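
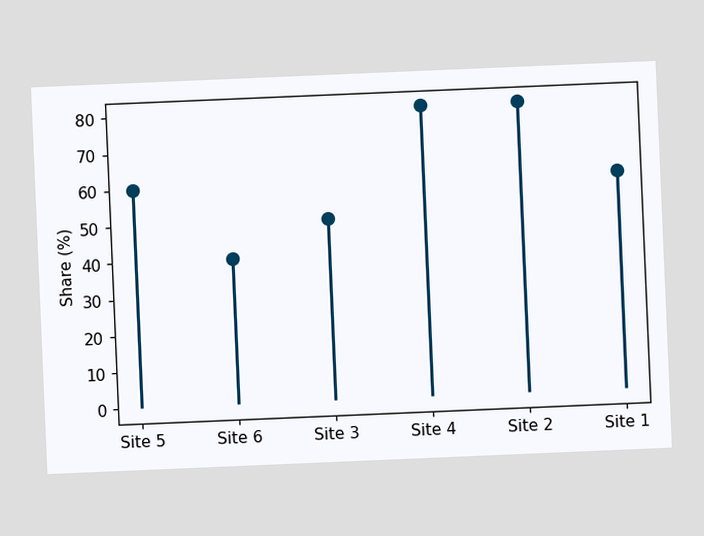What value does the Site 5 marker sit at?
The chart is tilted about 2° counter-clockwise. The Site 5 marker sits at 60%.

60%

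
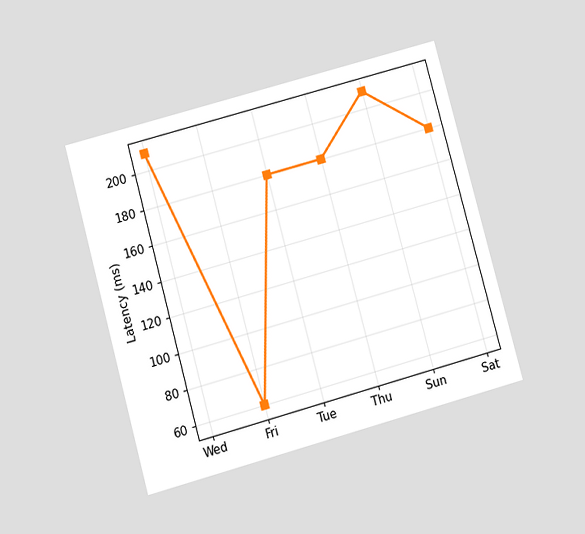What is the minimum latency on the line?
The chart is tilted about 15° counter-clockwise and viewed at a slight angle. The lowest point is at Fri, and reading across to the y-axis gives 60ms.

60ms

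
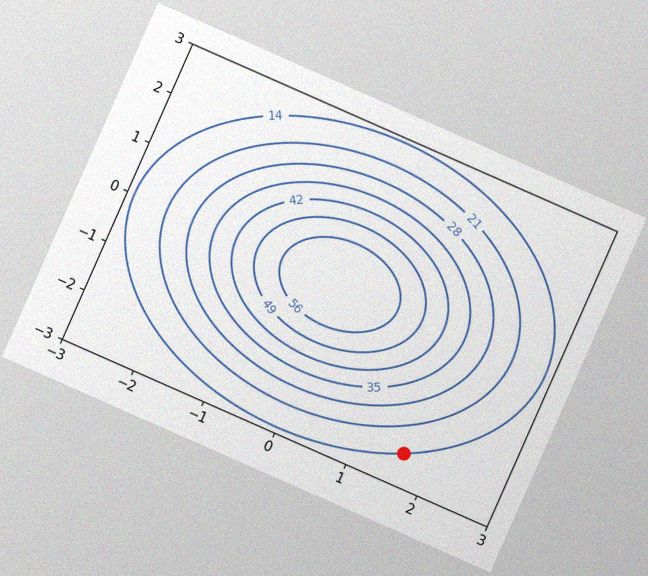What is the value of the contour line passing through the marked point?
14

The chart is tilted about 24° clockwise, with some photo noise. The marked point sits on the contour labelled 14.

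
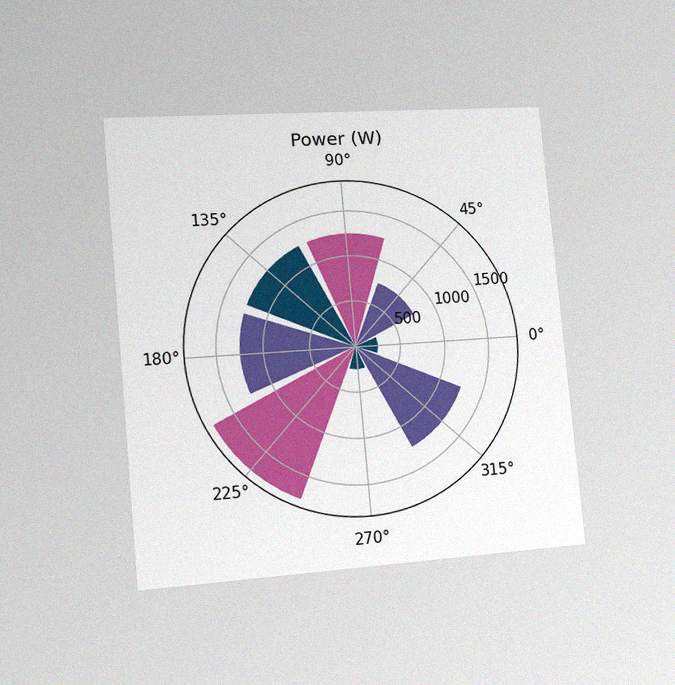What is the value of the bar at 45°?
The chart is tilted about 5° counter-clockwise and viewed slightly from the left, with some photo noise. The bar at 45° reaches 750W on the radial axis.

750W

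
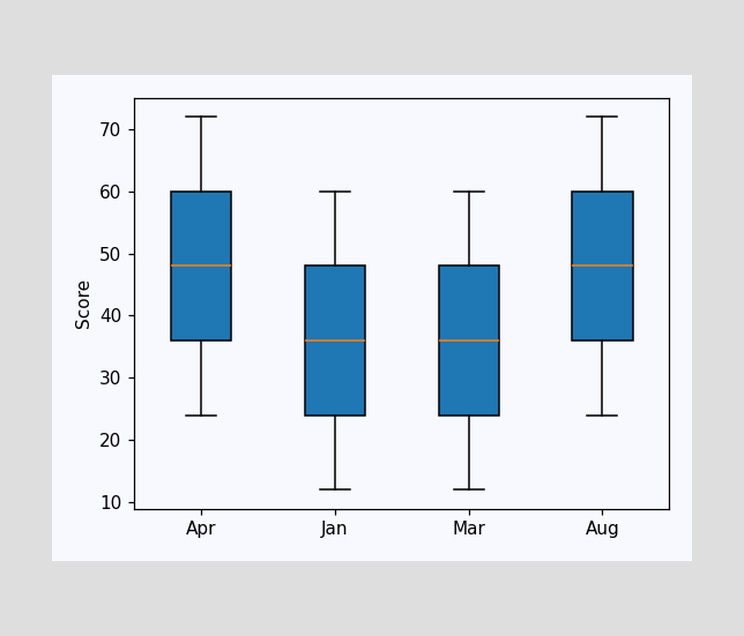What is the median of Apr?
The median line in the Apr box sits at 48.

48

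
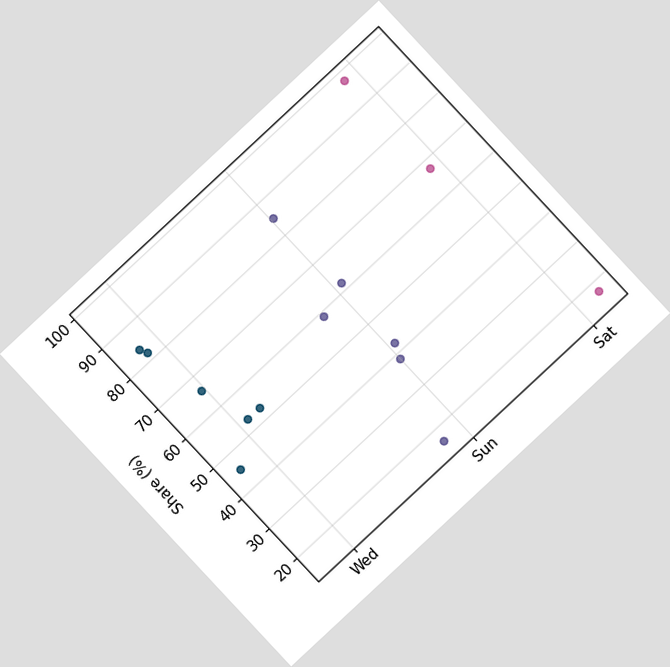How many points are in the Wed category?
6

The chart is tilted about 43° counter-clockwise. Counting the markers in the Wed column gives 6.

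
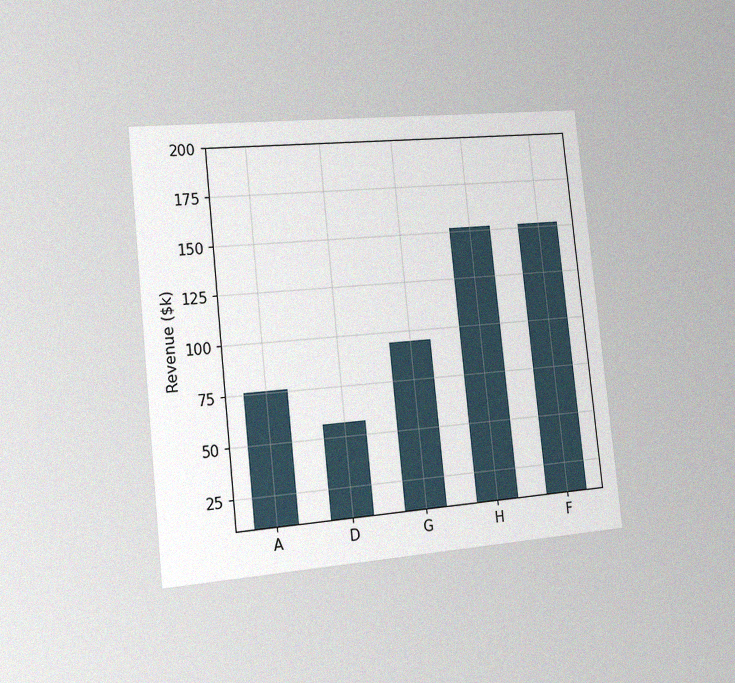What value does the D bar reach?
The chart is tilted about 6° counter-clockwise and viewed slightly from the left, with some photo noise. Reading along the chart's y-axis, the D bar reaches $57k.

$57k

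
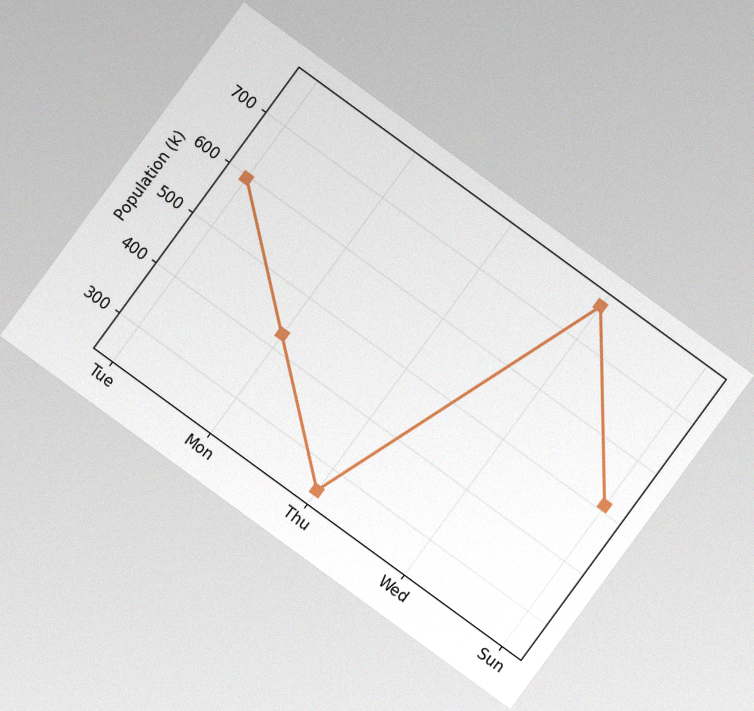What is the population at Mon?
425k

The chart is tilted about 36° clockwise, with some photo noise. At Mon, the line is at 425k.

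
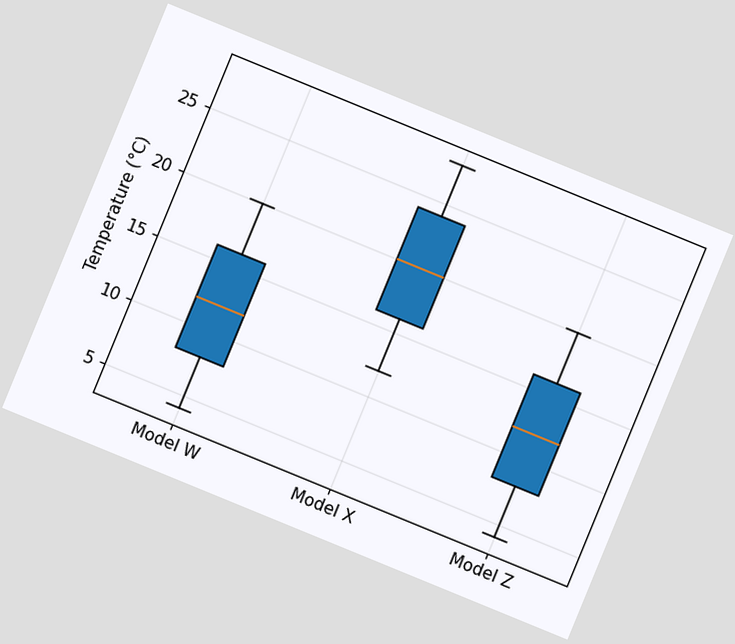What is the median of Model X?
20°C

The chart is tilted about 22° clockwise. The median line in the Model X box sits at 20°C.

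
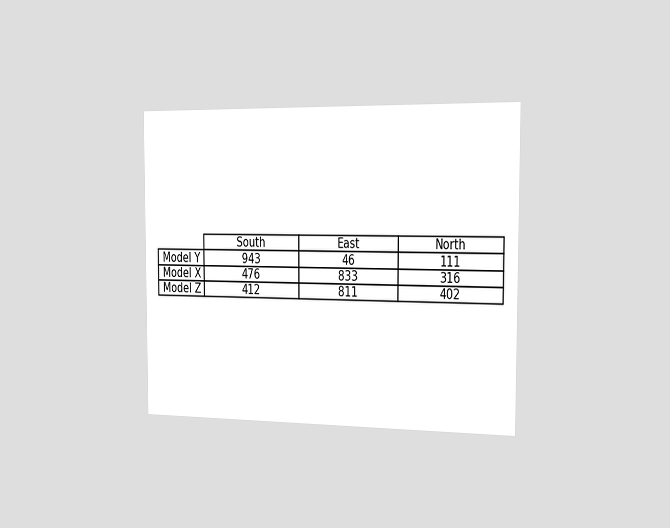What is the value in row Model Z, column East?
811

The chart is viewed slightly from the right. The (Model Z, East) cell reads 811.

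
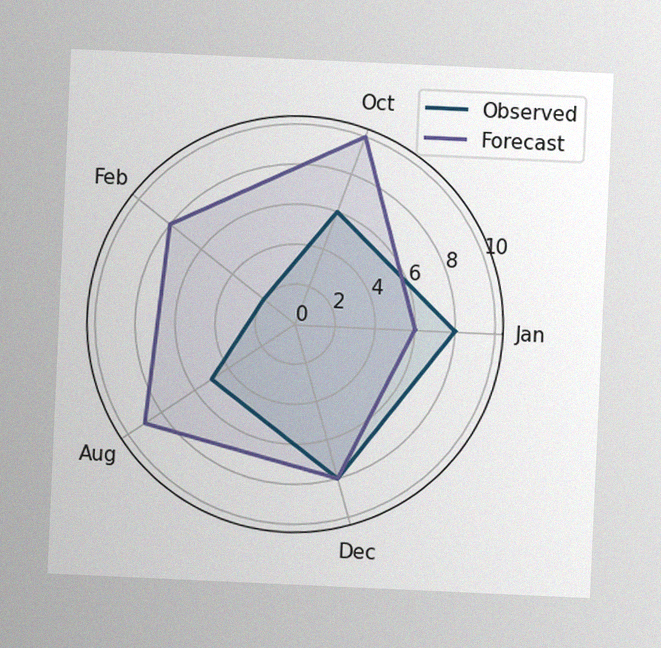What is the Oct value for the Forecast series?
The chart is tilted about 3° clockwise, with some photo noise. On the Oct axis, Forecast reaches 10.

10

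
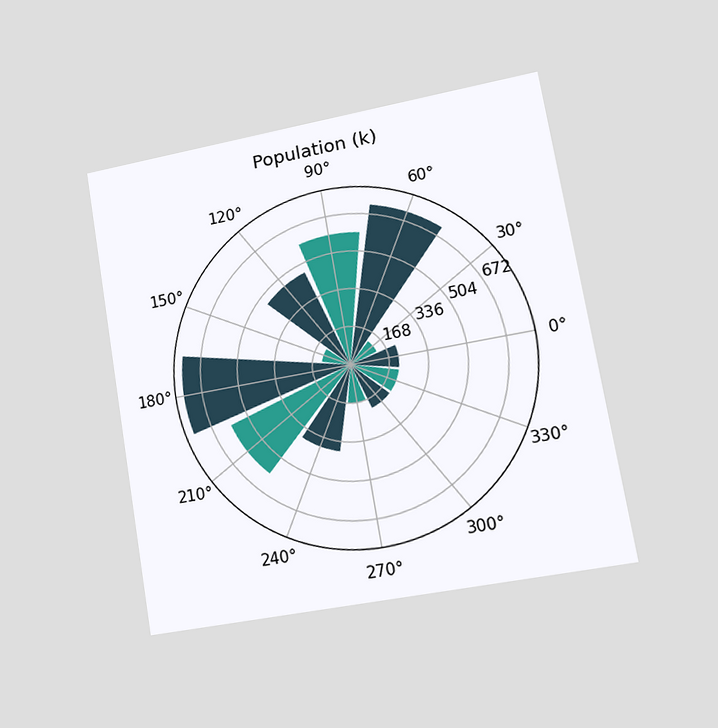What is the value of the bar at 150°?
126k

The chart is tilted about 10° counter-clockwise and viewed slightly from the right. The bar at 150° reaches 126k on the radial axis.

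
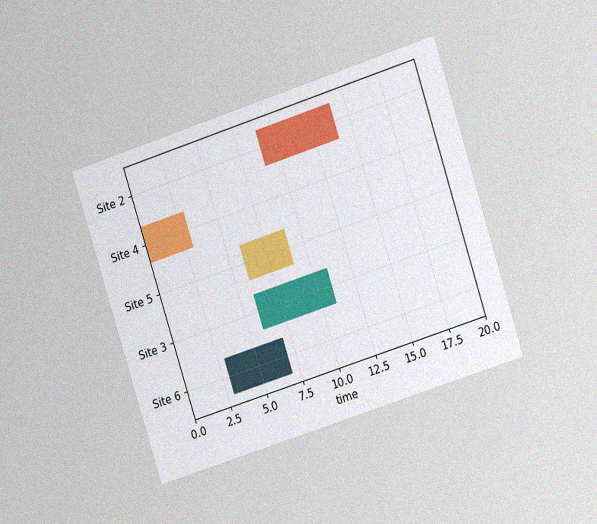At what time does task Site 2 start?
The chart is tilted about 18° counter-clockwise and viewed at a slight angle, with some photo noise. The Site 2 bar begins at t=9.

9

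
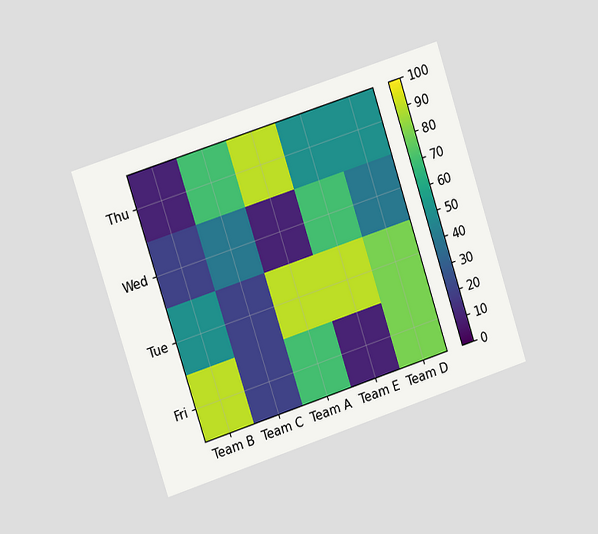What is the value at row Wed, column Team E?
The chart is tilted about 18° counter-clockwise and viewed slightly from the left. Matching cell (Wed, Team E) against the colorbar gives 70.

70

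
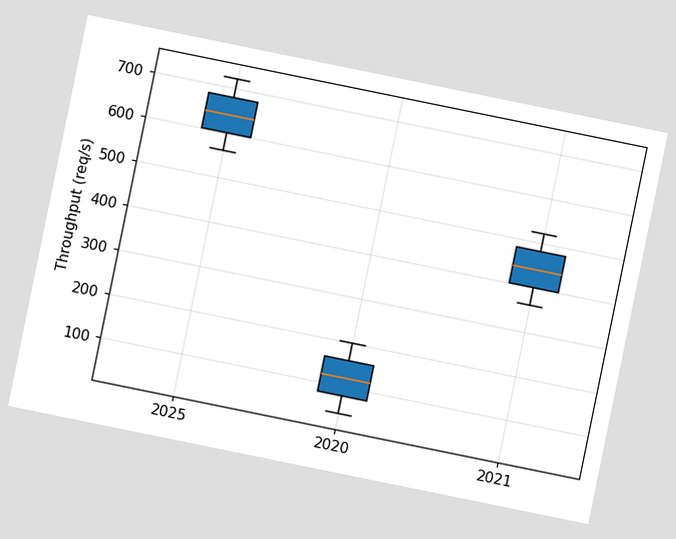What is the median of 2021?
The chart is tilted about 12° clockwise. The median line in the 2021 box sits at 440req/s.

440req/s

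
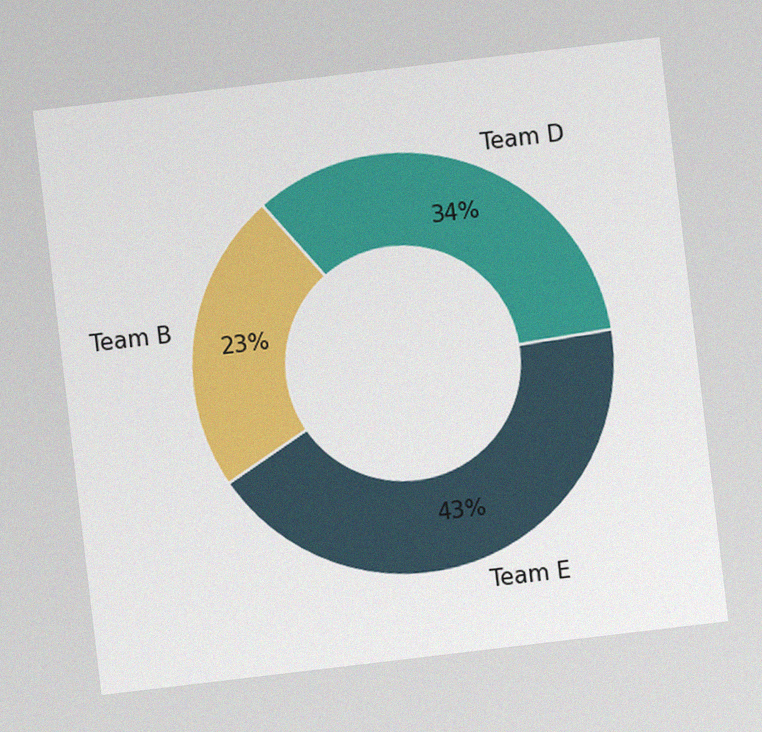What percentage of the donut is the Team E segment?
The chart is tilted about 7° counter-clockwise, with some photo noise. The Team E segment takes up 43% of the ring.

43%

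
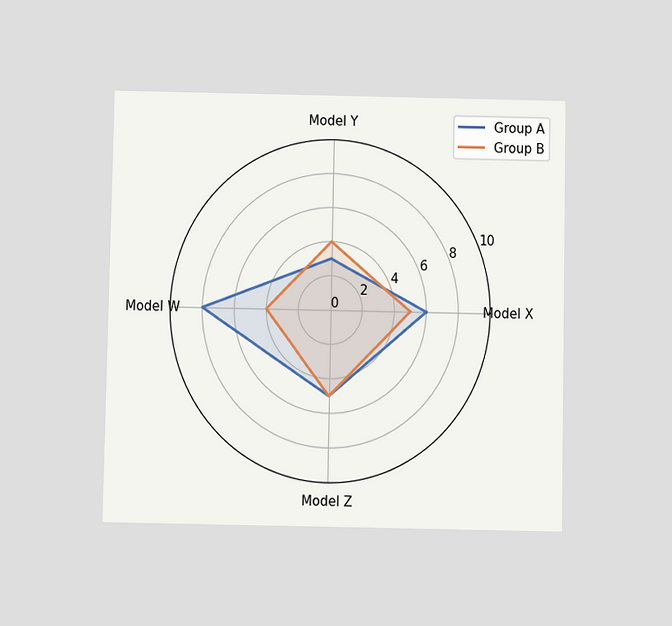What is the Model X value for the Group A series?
6

The chart is viewed slightly from below. On the Model X axis, Group A reaches 6.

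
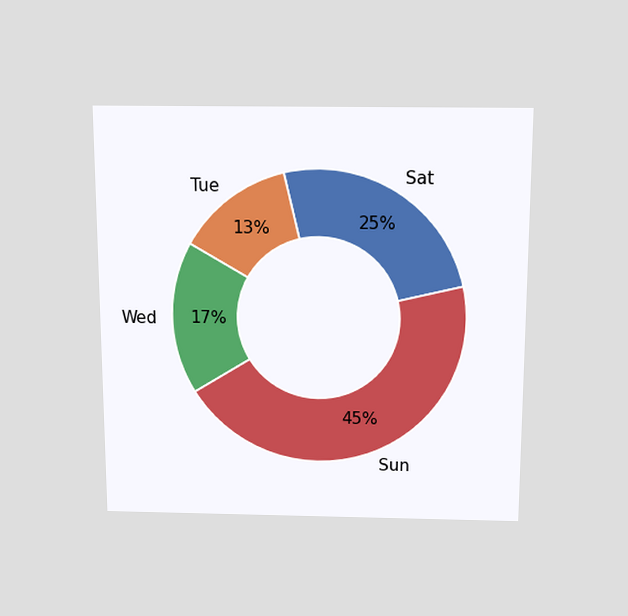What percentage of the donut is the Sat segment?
25%

The chart is viewed slightly from above. The Sat segment takes up 25% of the ring.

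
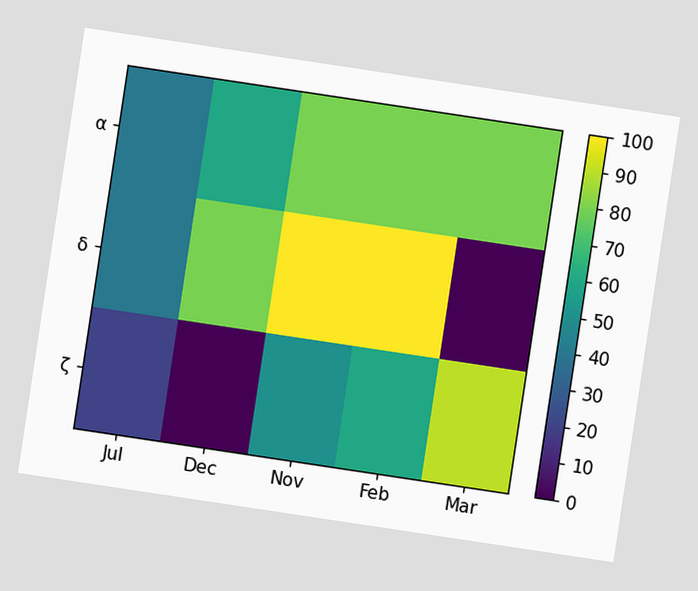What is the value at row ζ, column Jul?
20

The chart is tilted about 9° clockwise. Matching cell (ζ, Jul) against the colorbar gives 20.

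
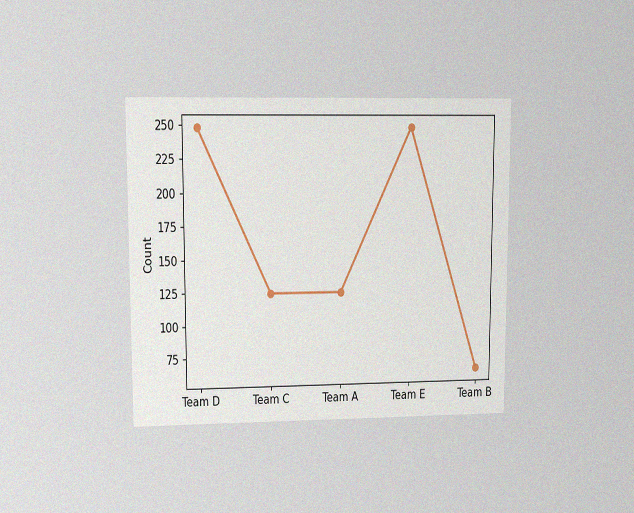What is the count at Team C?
The chart is viewed at a slight angle, with some photo noise. At Team C, the line is at 124.

124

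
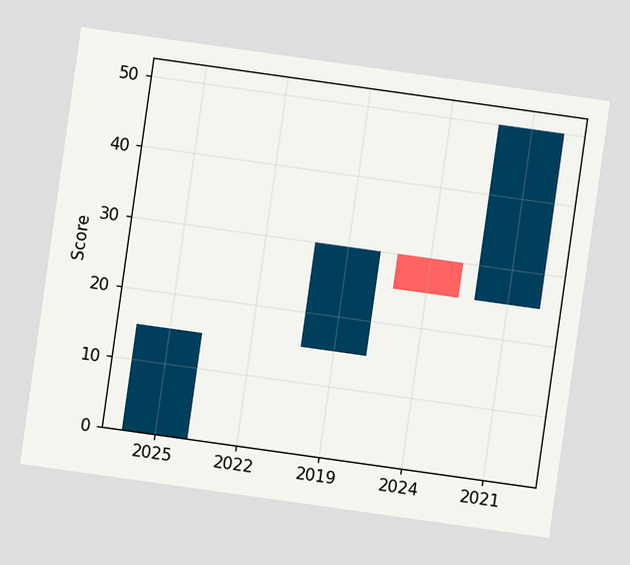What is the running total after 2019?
30

The chart is tilted about 8° clockwise. After 2019 the running total reaches 30.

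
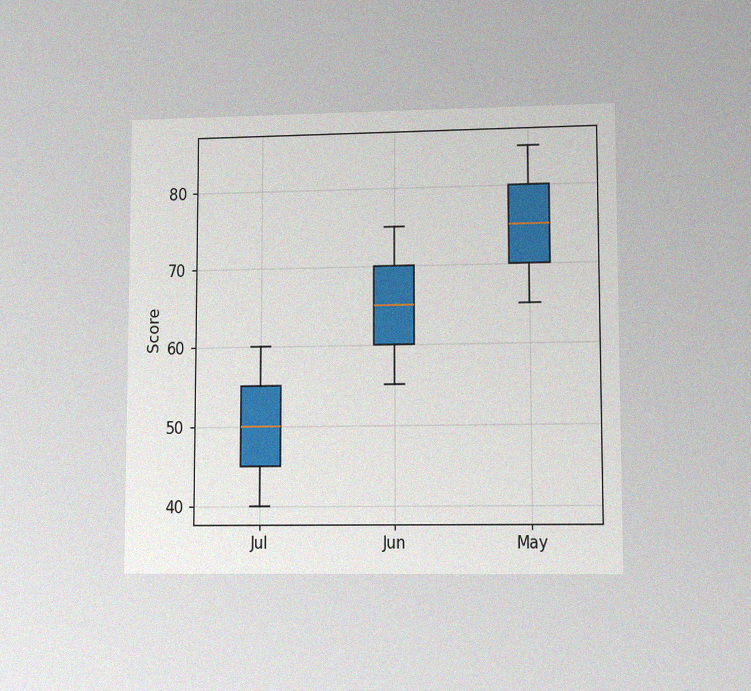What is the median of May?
75

The chart is viewed at a slight angle, with some photo noise. The median line in the May box sits at 75.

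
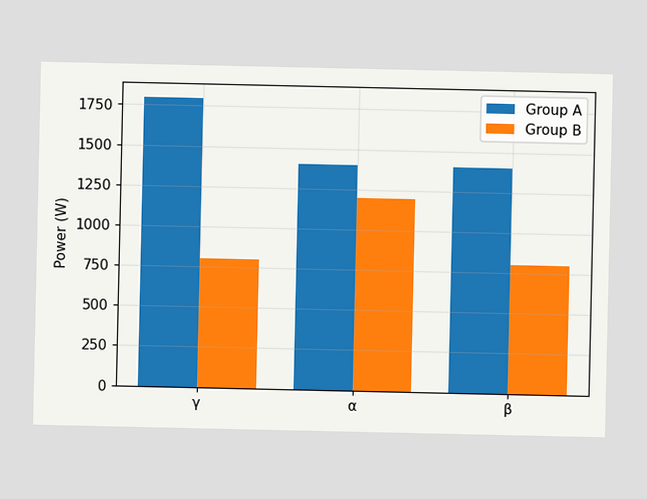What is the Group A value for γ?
1800W

The Group A bar at γ reaches 1800W on the y-axis.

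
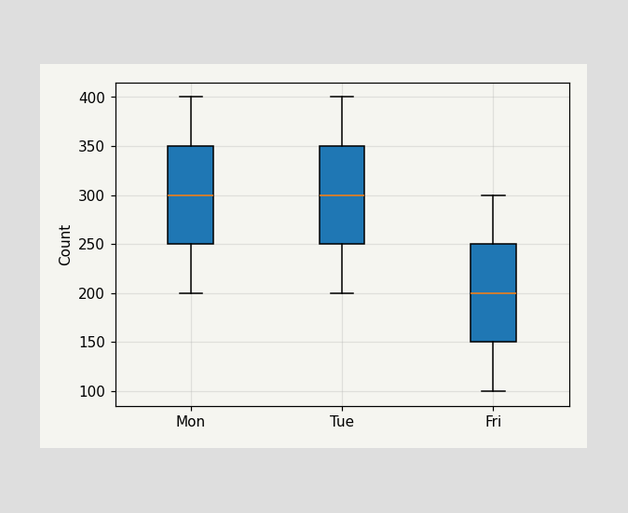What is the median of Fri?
200

The median line in the Fri box sits at 200.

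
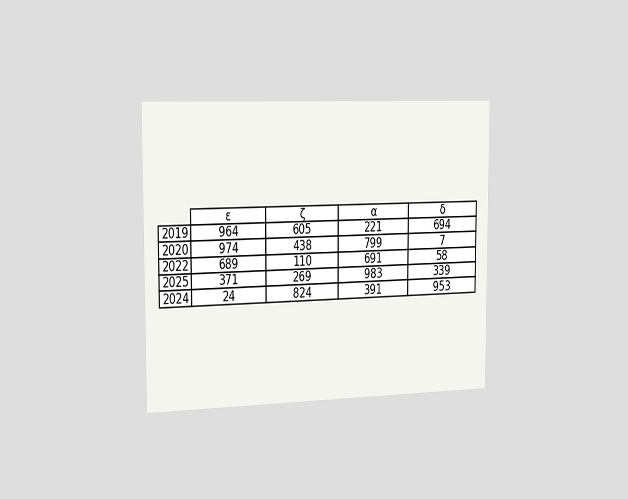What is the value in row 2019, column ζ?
The chart is viewed slightly from the left. The (2019, ζ) cell reads 605.

605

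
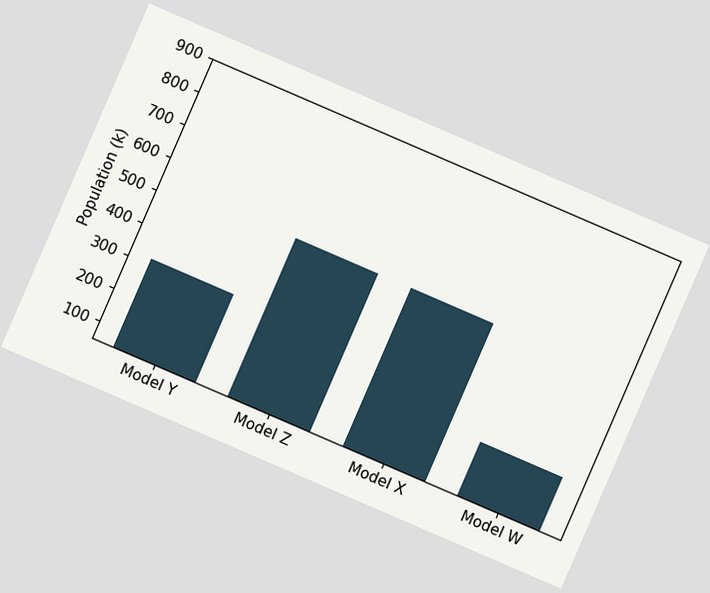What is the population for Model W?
The chart is tilted about 23° clockwise. Reading along the chart's y-axis, the Model W bar reaches 212k.

212k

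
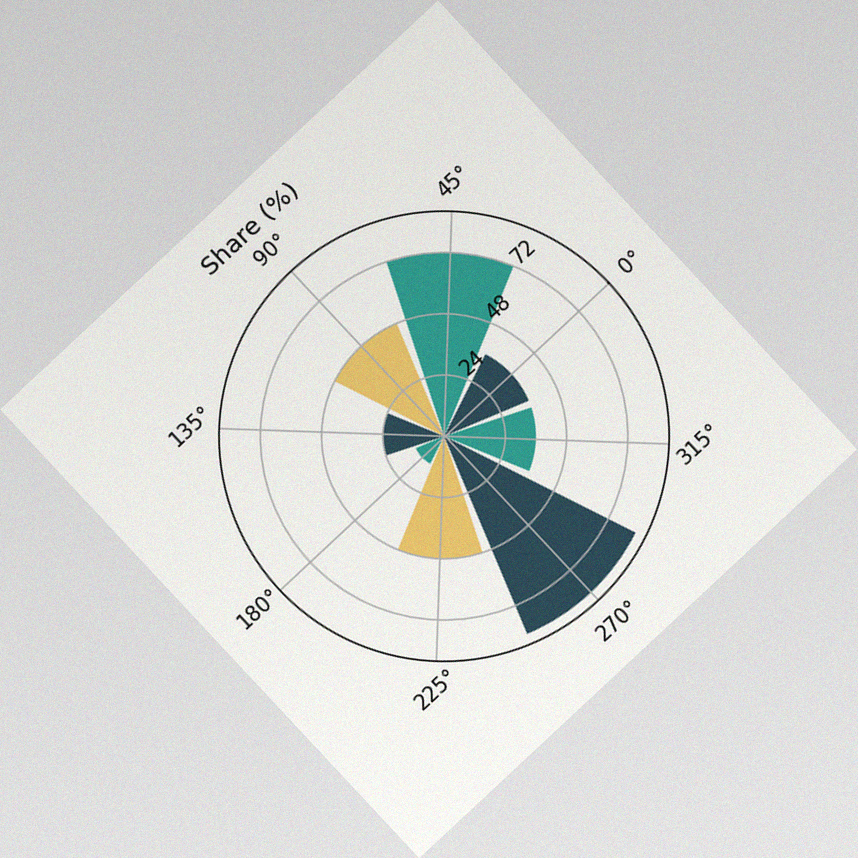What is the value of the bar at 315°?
36%

The chart is tilted about 43° counter-clockwise, with some photo noise. The bar at 315° reaches 36% on the radial axis.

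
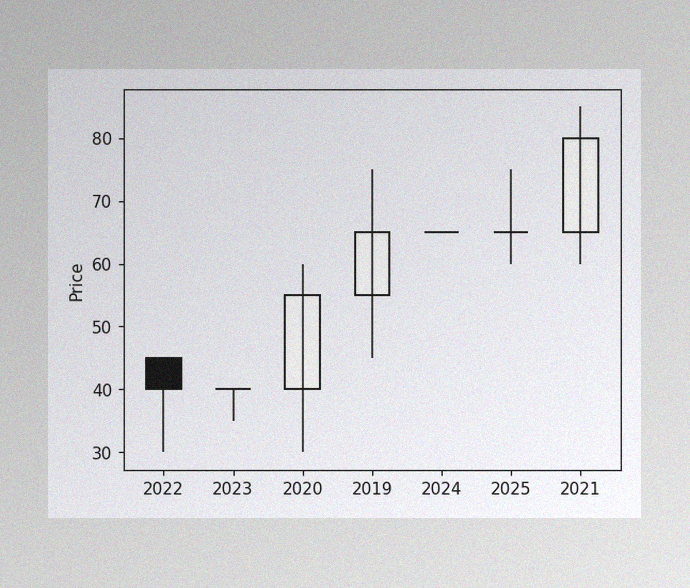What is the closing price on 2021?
The image has some photo noise and uneven lighting. The 2021 candle closes at 80.

80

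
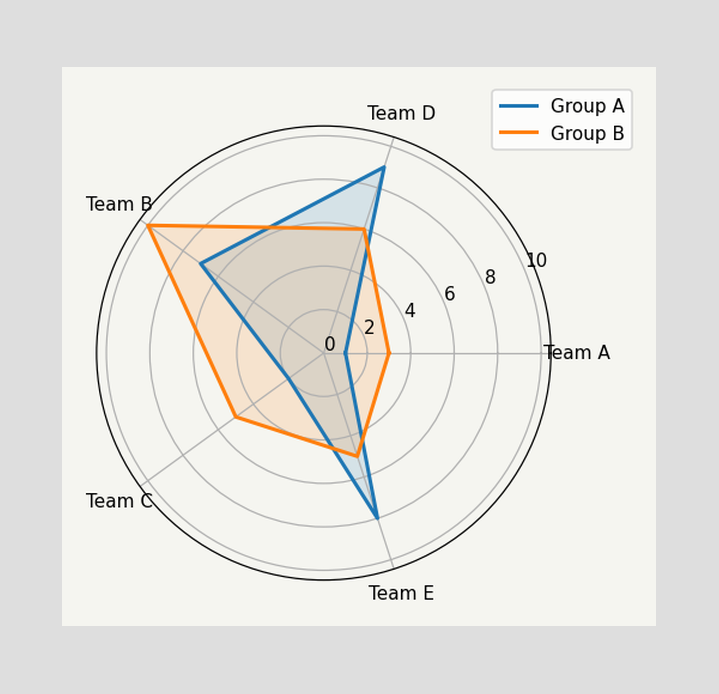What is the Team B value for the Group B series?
10

On the Team B axis, Group B reaches 10.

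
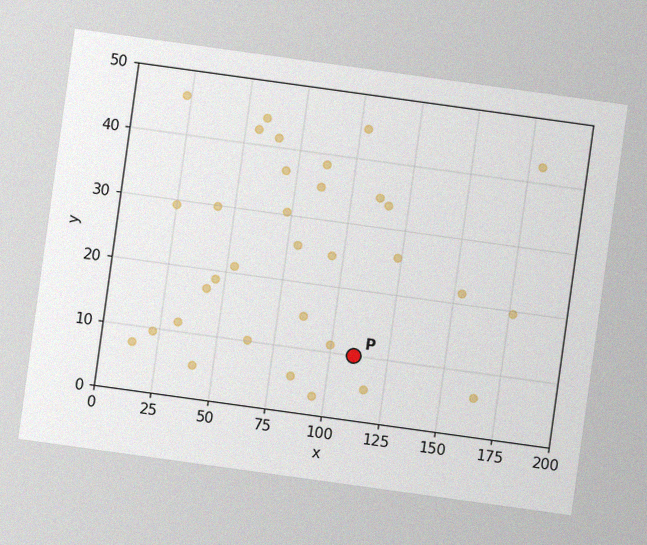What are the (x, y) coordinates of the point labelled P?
(110, 10)

The chart is tilted about 8° clockwise, with some photo noise. Following the gridlines from P to each axis, P sits at (110, 10).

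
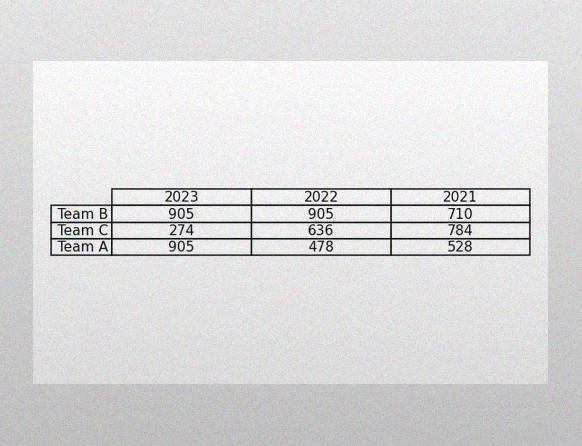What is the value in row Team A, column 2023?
The image has some photo noise and uneven lighting. The (Team A, 2023) cell reads 905.

905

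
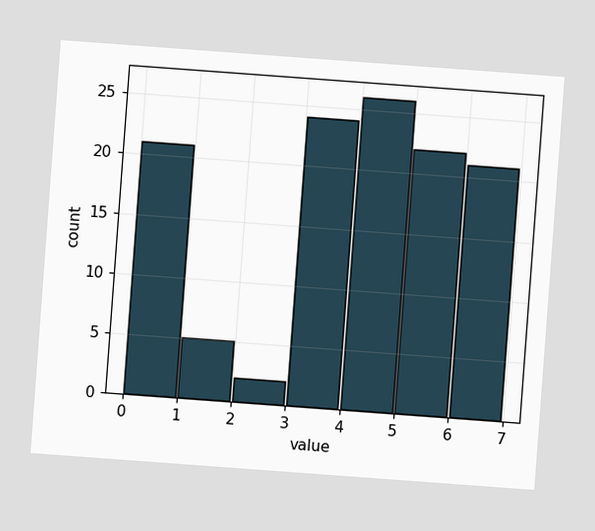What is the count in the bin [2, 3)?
2

The chart is tilted about 4° clockwise. The [2, 3) bin has height 2.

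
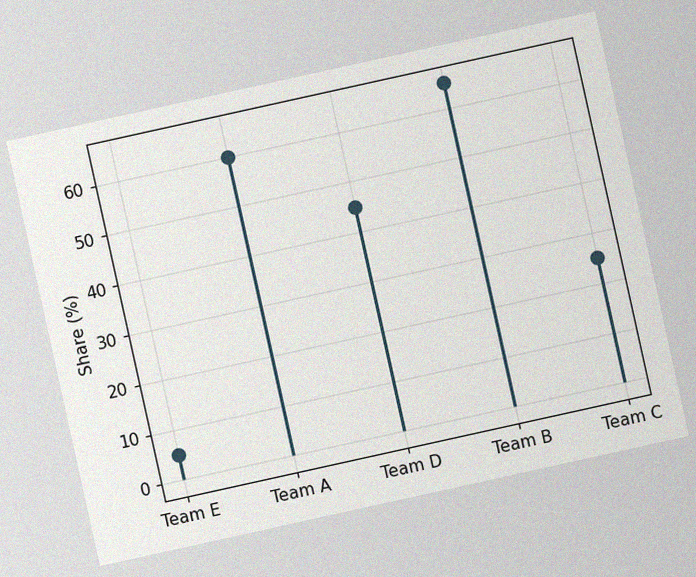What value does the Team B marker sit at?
The chart is tilted about 12° counter-clockwise, with some photo noise. The Team B marker sits at 65%.

65%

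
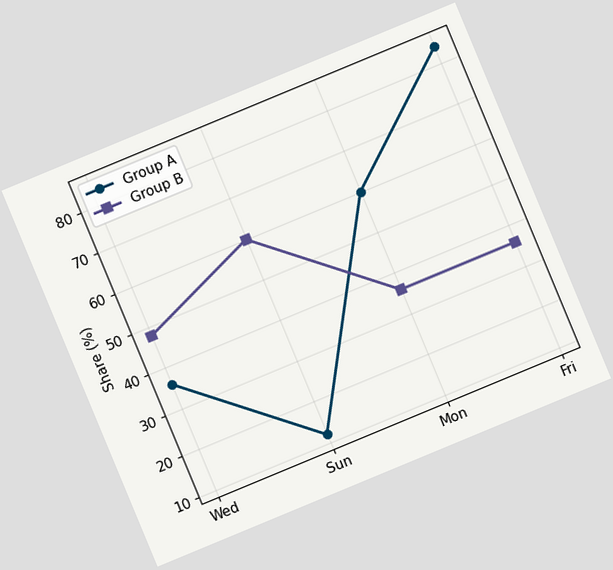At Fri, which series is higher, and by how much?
Group A, by 48%

The chart is tilted about 23° counter-clockwise. At Fri, Group A sits above the other line by 48%.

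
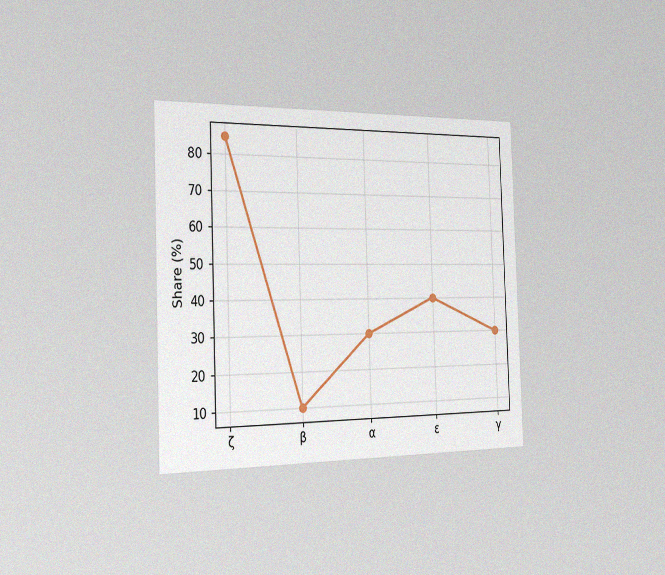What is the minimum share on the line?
10%

The chart is viewed slightly from the left, with some photo noise. The lowest point is at β, and reading across to the y-axis gives 10%.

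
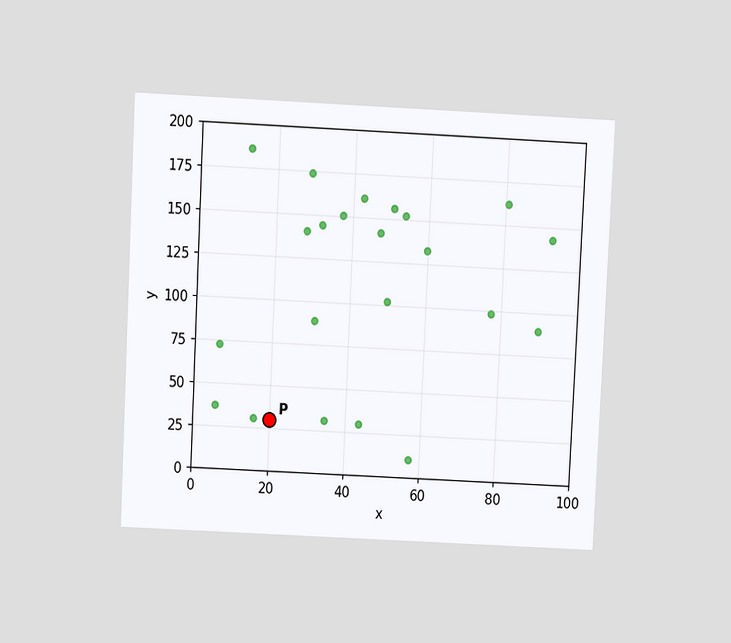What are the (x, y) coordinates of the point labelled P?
(20, 30)

The chart is tilted about 3° clockwise and viewed at a slight angle. Following the gridlines from P to each axis, P sits at (20, 30).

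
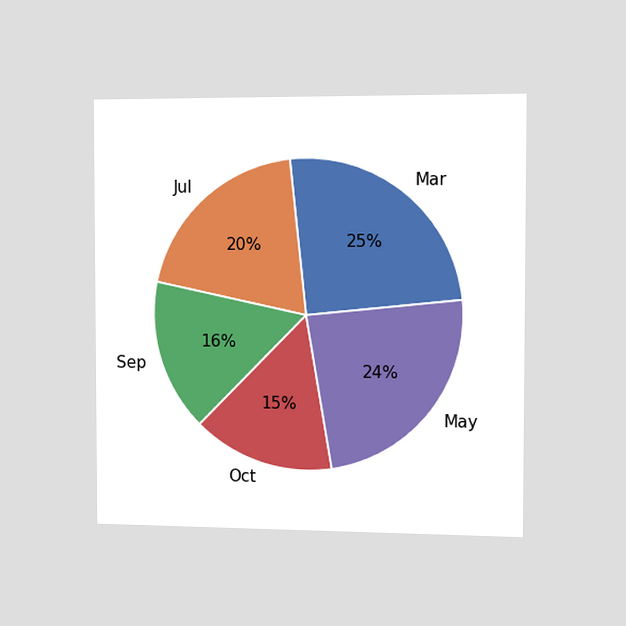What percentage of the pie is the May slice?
The chart is viewed slightly from the right. The May slice takes up 24% of the pie.

24%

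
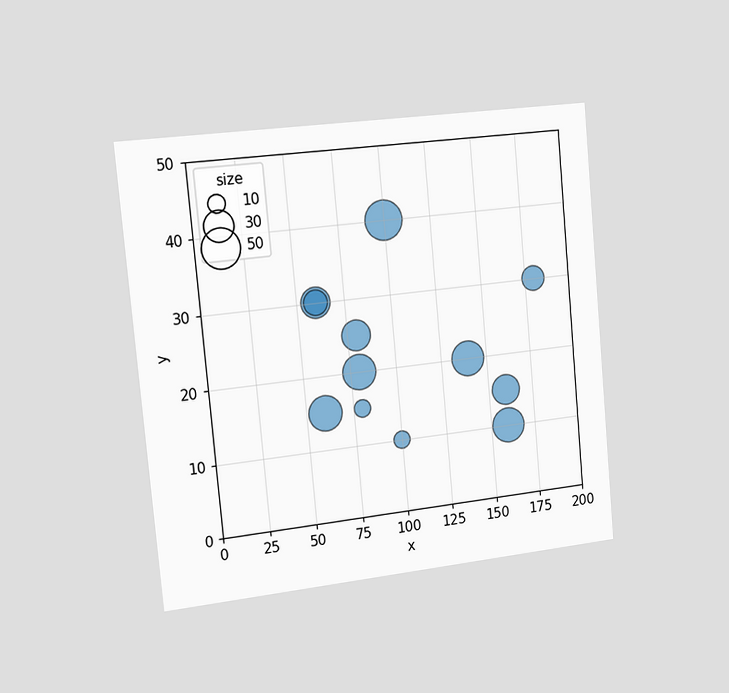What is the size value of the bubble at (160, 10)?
The chart is tilted about 5° counter-clockwise and viewed slightly from the left. Matching the bubble at (160, 10) against the size legend gives 40.

40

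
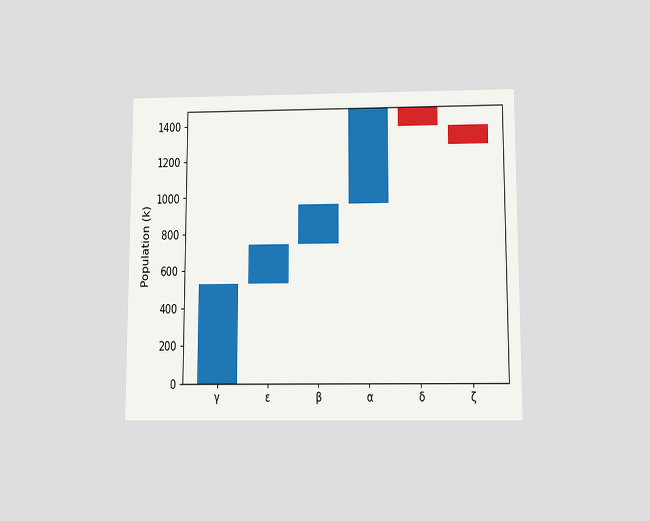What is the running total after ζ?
1272k

The chart is viewed slightly from below. After ζ the running total reaches 1272k.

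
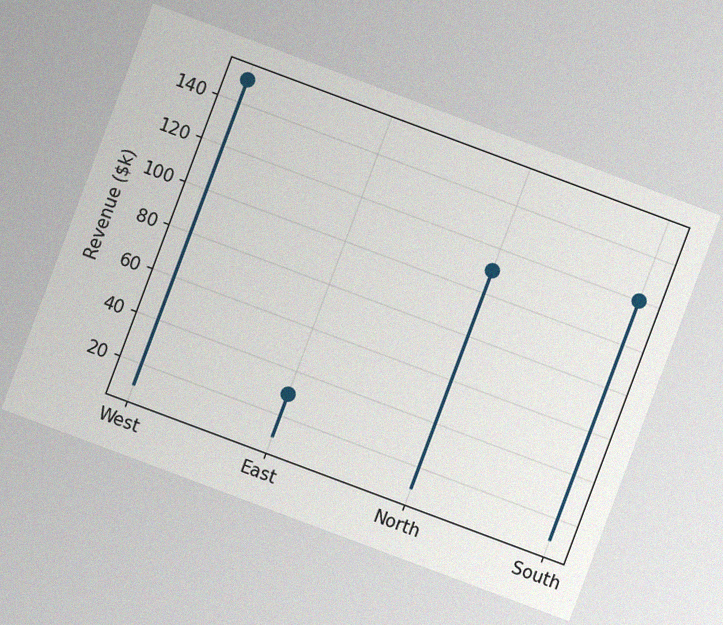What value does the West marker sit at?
The chart is tilted about 21° clockwise, with some photo noise. The West marker sits at $150k.

$150k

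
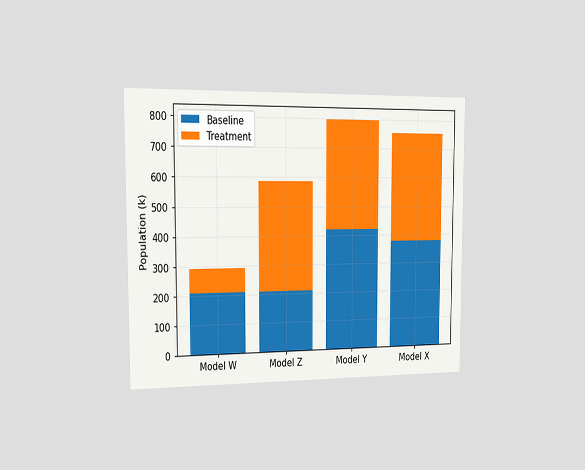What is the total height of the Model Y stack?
798k

The chart is viewed slightly from the left. The Model Y stack's top reaches 798k on the y-axis.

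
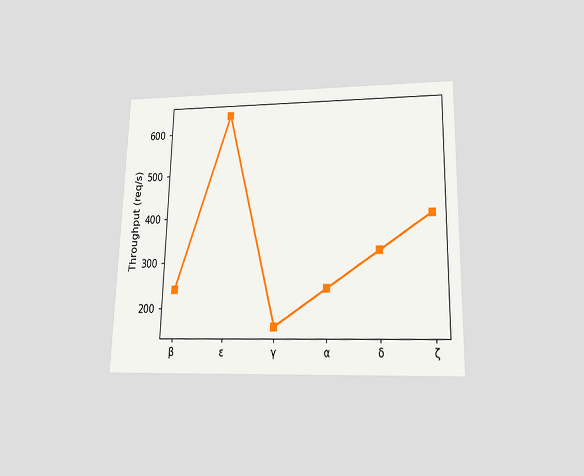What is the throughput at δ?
320req/s

The chart is viewed slightly from below. At δ, the line is at 320req/s.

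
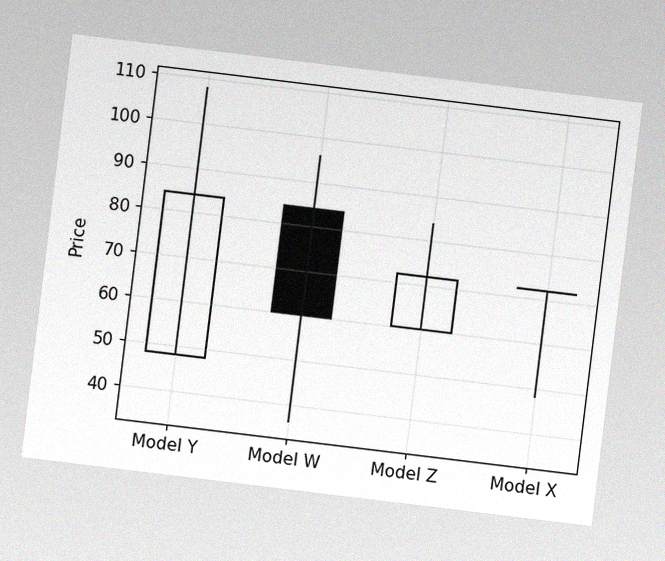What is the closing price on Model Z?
72

The chart is tilted about 7° clockwise, with some photo noise. The Model Z candle closes at 72.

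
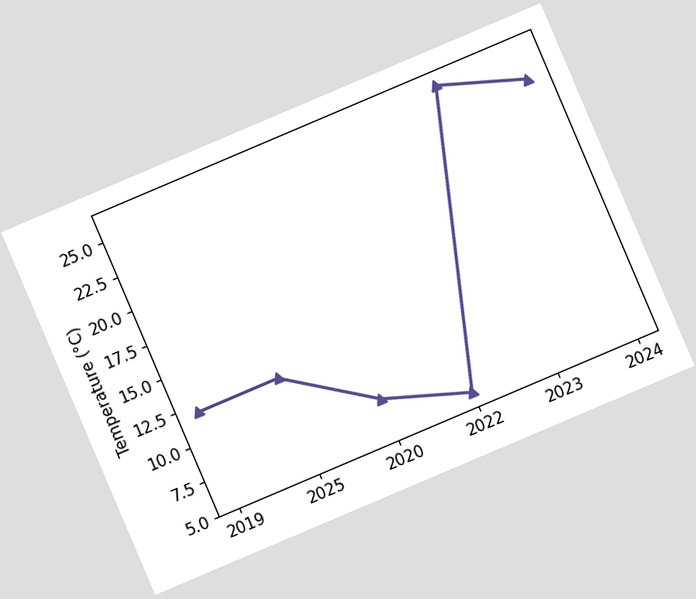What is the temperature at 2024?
24°C

The chart is tilted about 23° counter-clockwise. At 2024, the line is at 24°C.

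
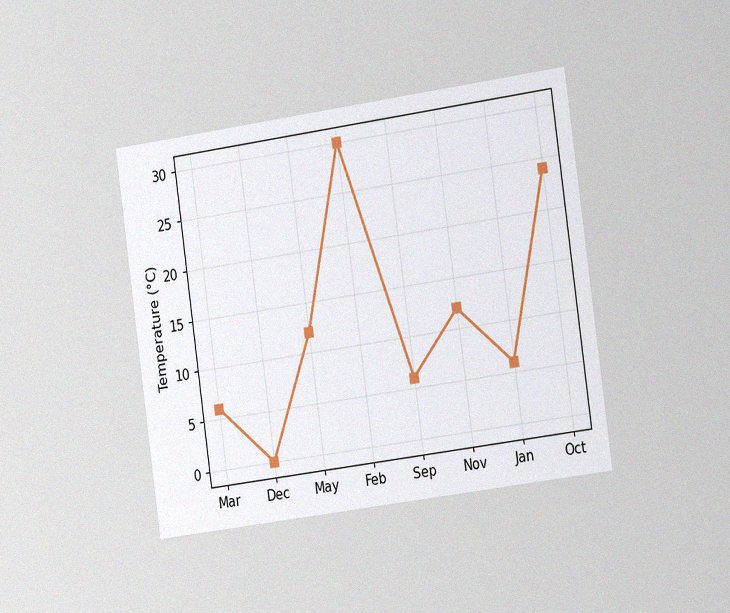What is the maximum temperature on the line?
30°C

The chart is tilted about 8° counter-clockwise and viewed slightly from the right, with some photo noise. The highest point is at Feb, and reading across to the y-axis gives 30°C.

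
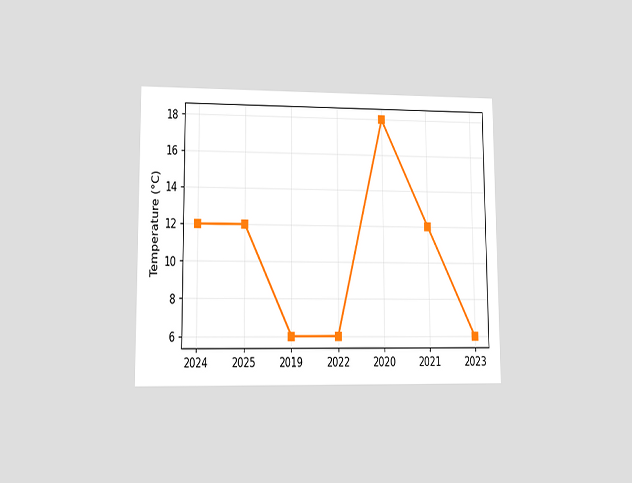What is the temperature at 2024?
12°C

The chart is viewed at a slight angle. At 2024, the line is at 12°C.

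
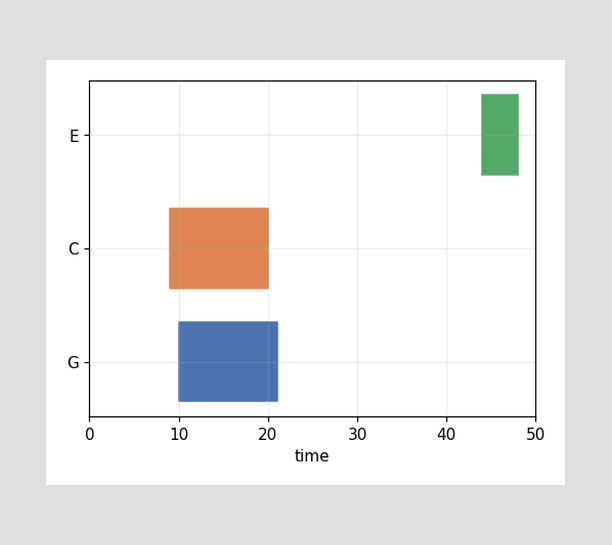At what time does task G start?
10

The G bar begins at t=10.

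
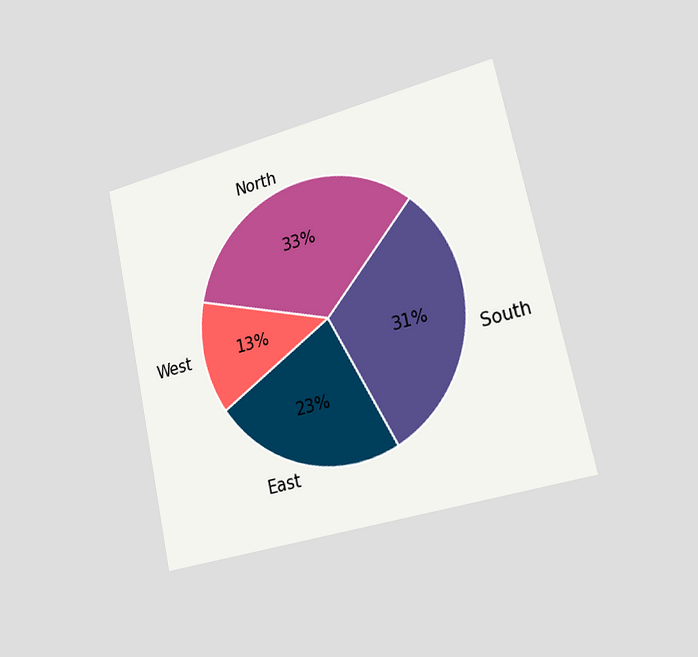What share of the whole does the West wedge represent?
13%

The chart is tilted about 12° counter-clockwise and viewed slightly from the right. The West slice takes up 13% of the pie.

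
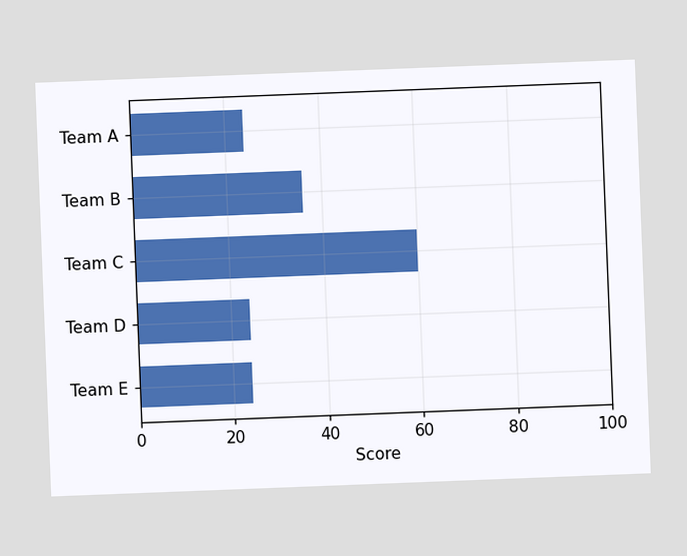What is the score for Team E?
24

The chart is tilted about 2° counter-clockwise. Reading along the chart's x-axis, the Team E bar reaches 24.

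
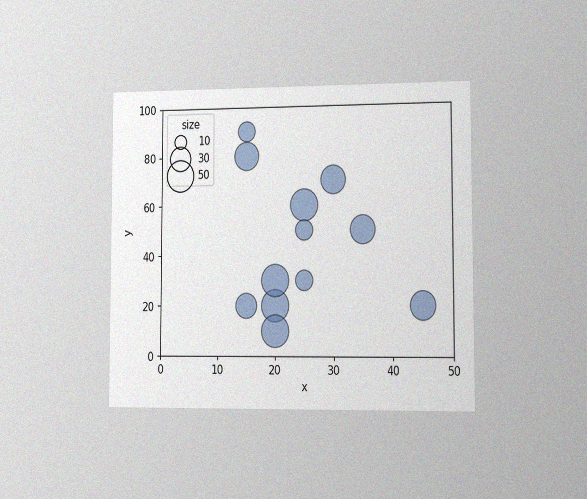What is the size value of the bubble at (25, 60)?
50

The chart is viewed slightly from the right, with some photo noise. Matching the bubble at (25, 60) against the size legend gives 50.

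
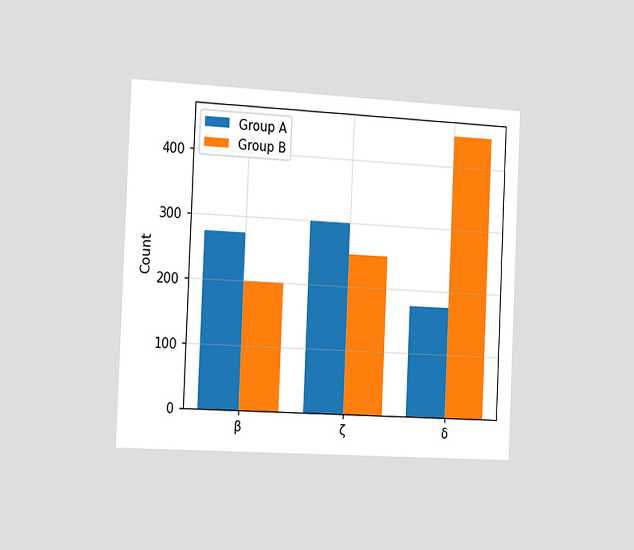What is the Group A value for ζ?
300

The chart is tilted about 3° clockwise and viewed slightly from the left. The Group A bar at ζ reaches 300 on the y-axis.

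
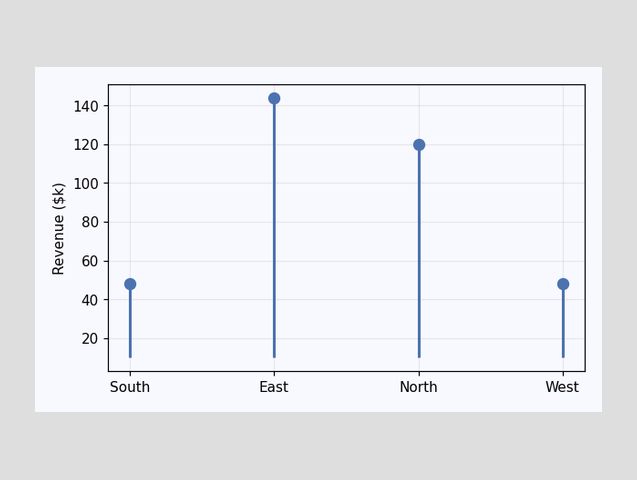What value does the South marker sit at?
$48k

The South marker sits at $48k.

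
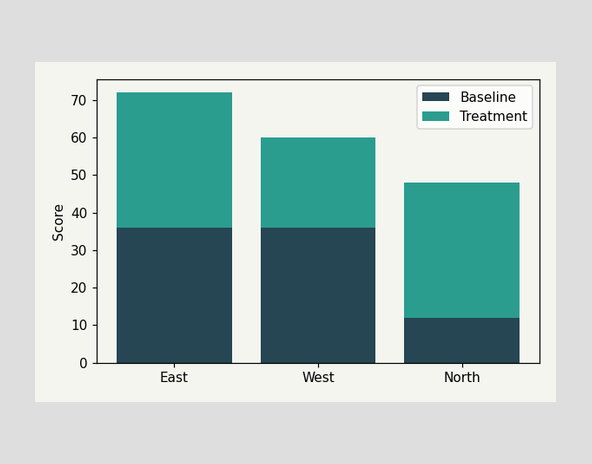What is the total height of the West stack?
The West stack's top reaches 60 on the y-axis.

60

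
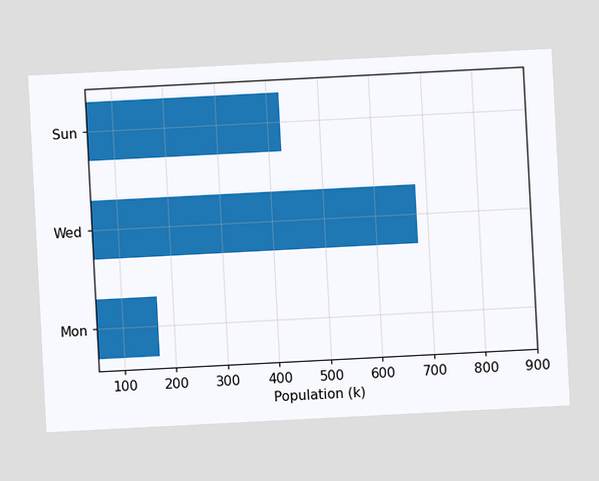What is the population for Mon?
The chart is tilted about 3° counter-clockwise. Reading along the chart's x-axis, the Mon bar reaches 170k.

170k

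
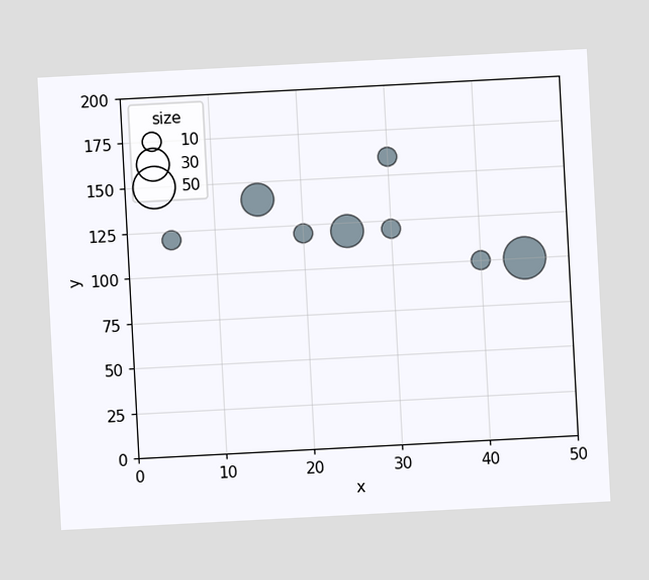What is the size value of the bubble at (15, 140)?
30

The chart is tilted about 3° counter-clockwise. Matching the bubble at (15, 140) against the size legend gives 30.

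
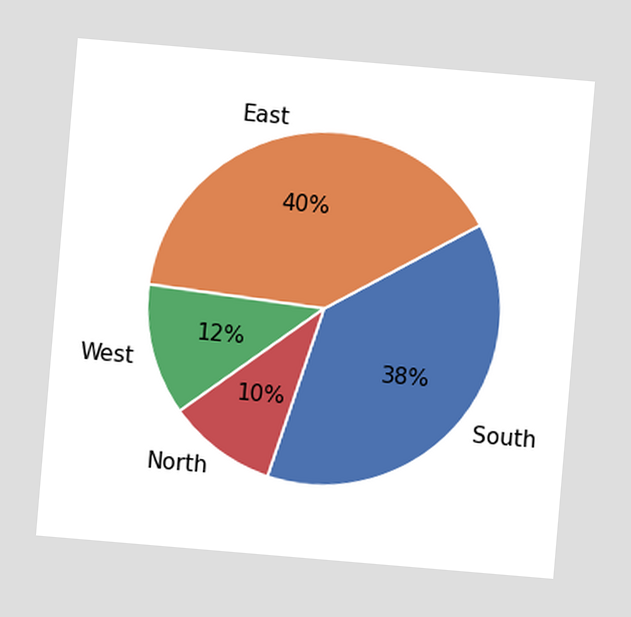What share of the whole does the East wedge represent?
The chart is tilted about 5° clockwise. The East slice takes up 40% of the pie.

40%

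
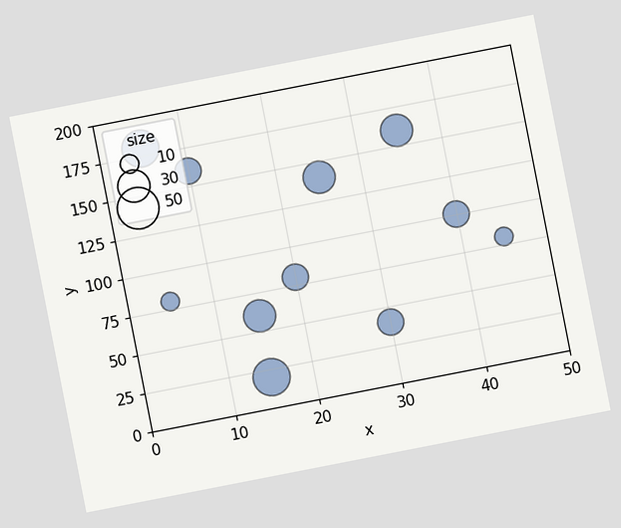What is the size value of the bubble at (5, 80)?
The chart is tilted about 11° counter-clockwise. Matching the bubble at (5, 80) against the size legend gives 10.

10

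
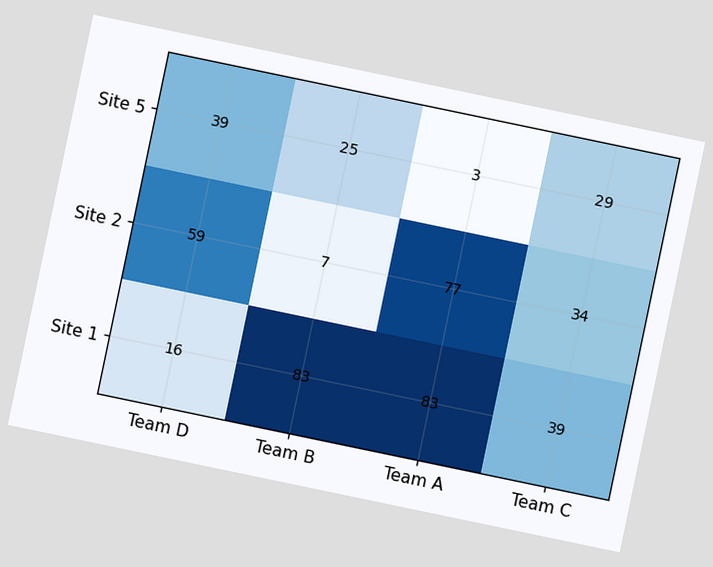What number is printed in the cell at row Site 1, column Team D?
16

The chart is tilted about 12° clockwise. The (Site 1, Team D) cell reads 16.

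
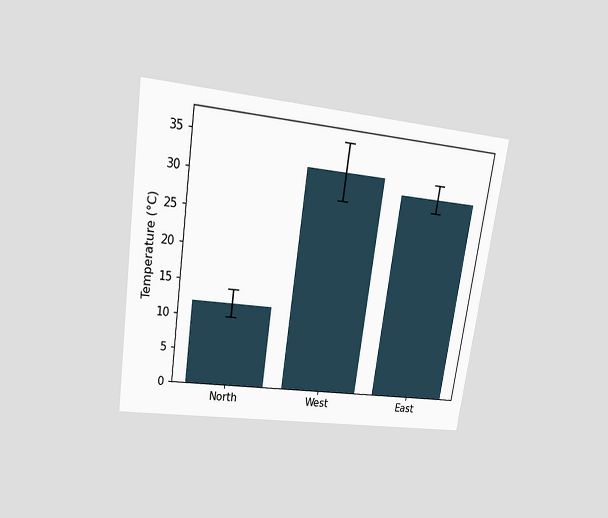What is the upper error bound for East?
The chart is tilted about 8° clockwise and viewed at a slight angle. The East bar's upper whisker reaches 32°C.

32°C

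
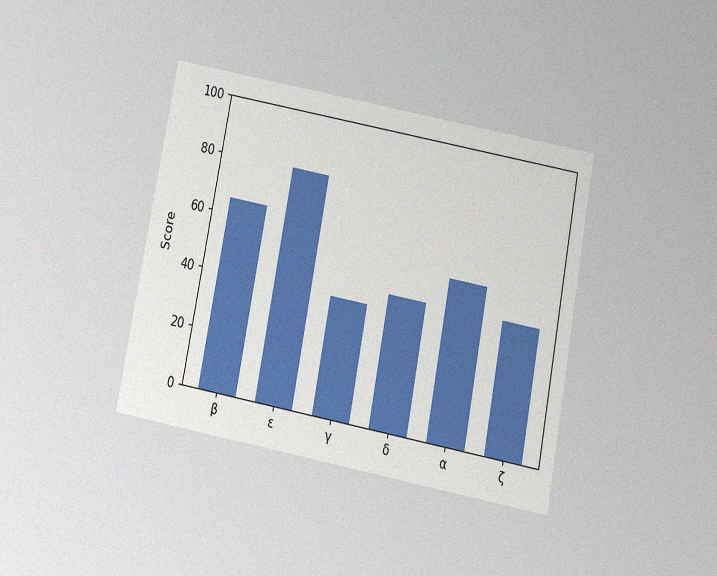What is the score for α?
The chart is tilted about 11° clockwise and viewed slightly from below, with some photo noise. Reading along the chart's y-axis, the α bar reaches 55.

55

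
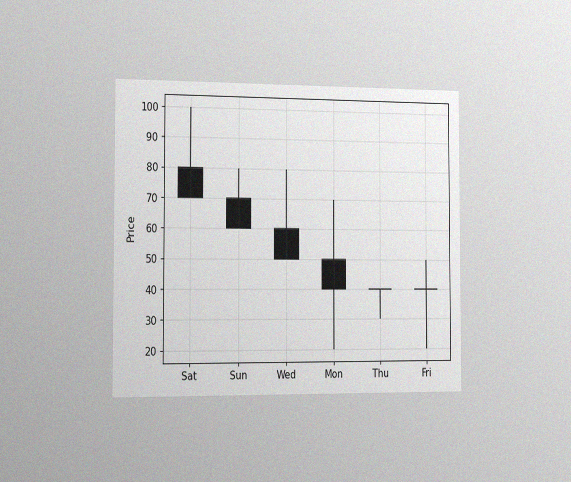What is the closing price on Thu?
40

The chart is viewed slightly from the left, with some photo noise. The Thu candle closes at 40.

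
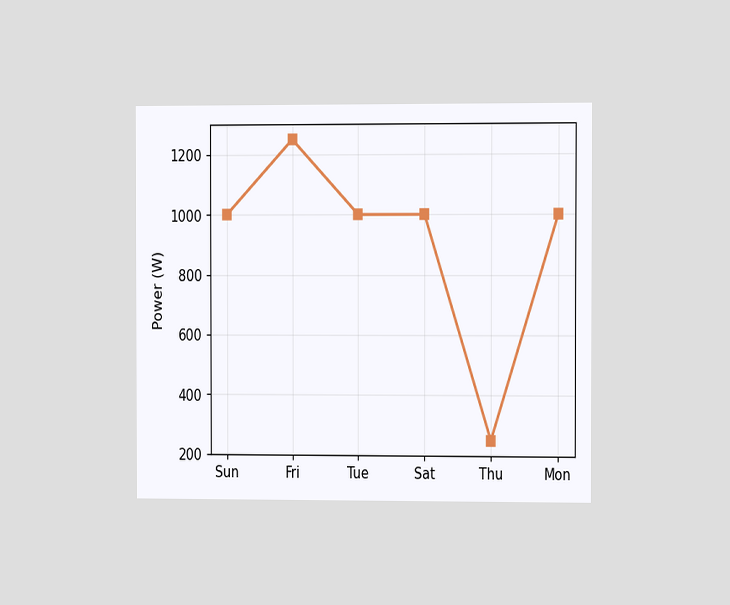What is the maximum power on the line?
The chart is viewed slightly from the right. The highest point is at Fri, and reading across to the y-axis gives 1250W.

1250W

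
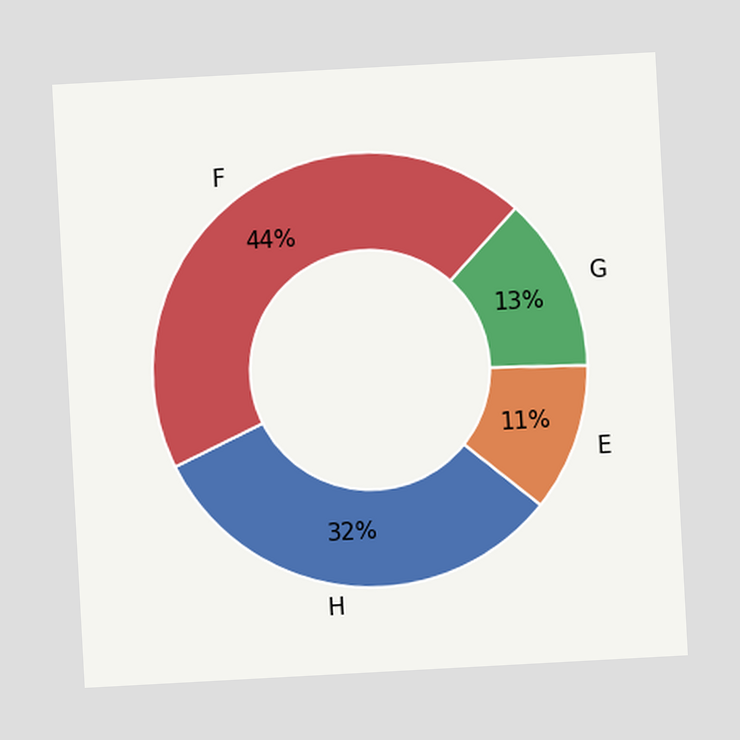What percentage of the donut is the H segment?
The chart is tilted about 3° counter-clockwise. The H segment takes up 32% of the ring.

32%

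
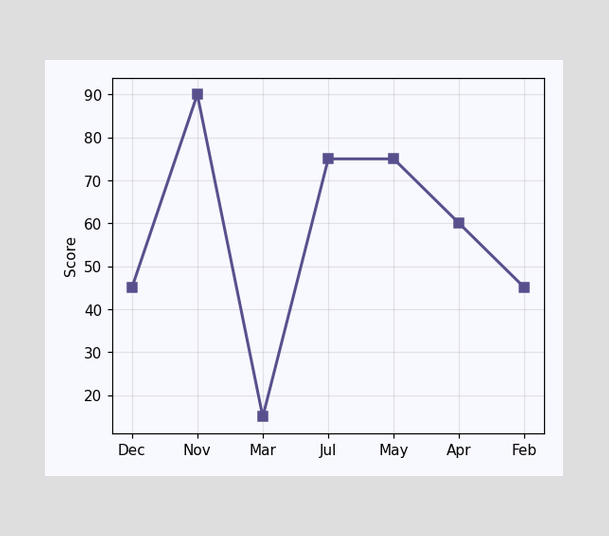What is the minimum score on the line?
The lowest point is at Mar, and reading across to the y-axis gives 15.

15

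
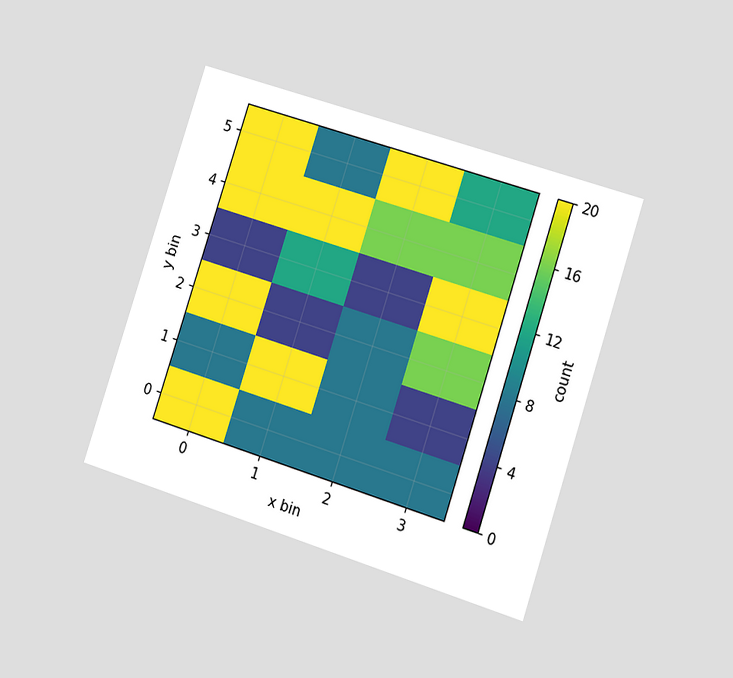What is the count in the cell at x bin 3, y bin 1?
4

The chart is tilted about 18° clockwise and viewed slightly from the right. Matching the cell (3, 1) against the colorbar gives 4.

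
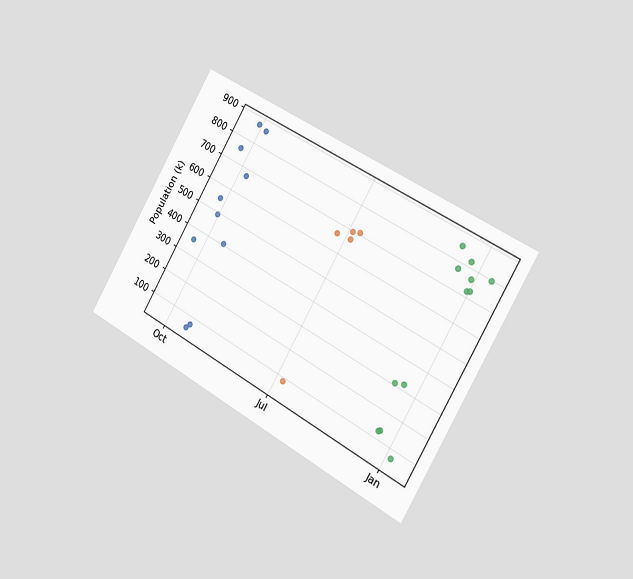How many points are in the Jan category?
The chart is tilted about 30° clockwise and viewed slightly from the right. Counting the markers in the Jan column gives 12.

12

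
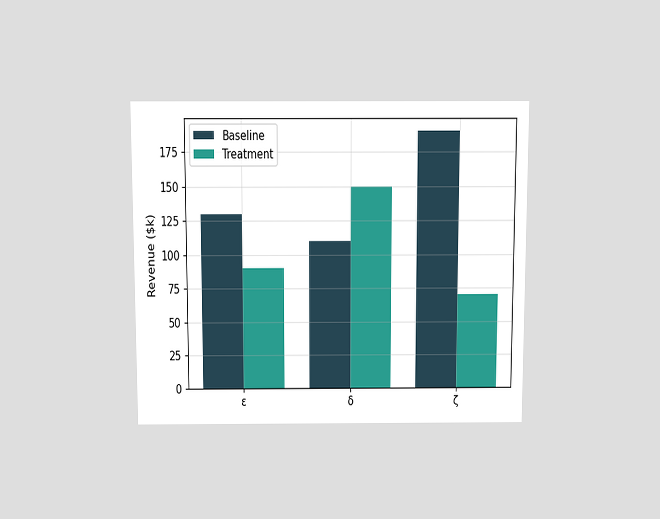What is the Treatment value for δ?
The chart is viewed slightly from above. The Treatment bar at δ reaches $150k on the y-axis.

$150k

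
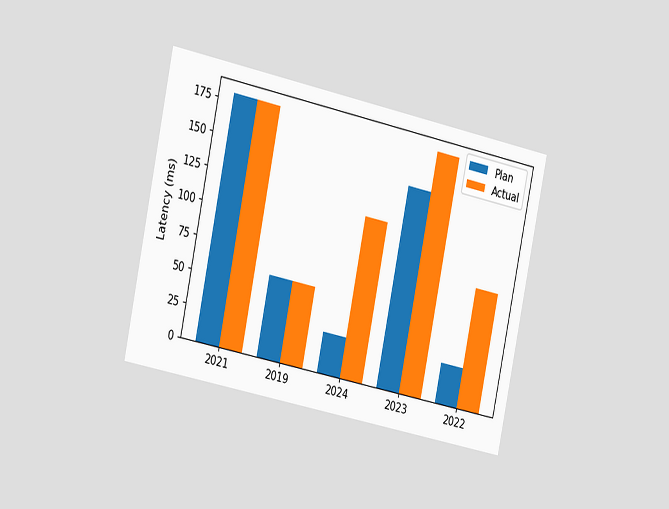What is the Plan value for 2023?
The chart is tilted about 12° clockwise and viewed slightly from the left. The Plan bar at 2023 reaches 150ms on the y-axis.

150ms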